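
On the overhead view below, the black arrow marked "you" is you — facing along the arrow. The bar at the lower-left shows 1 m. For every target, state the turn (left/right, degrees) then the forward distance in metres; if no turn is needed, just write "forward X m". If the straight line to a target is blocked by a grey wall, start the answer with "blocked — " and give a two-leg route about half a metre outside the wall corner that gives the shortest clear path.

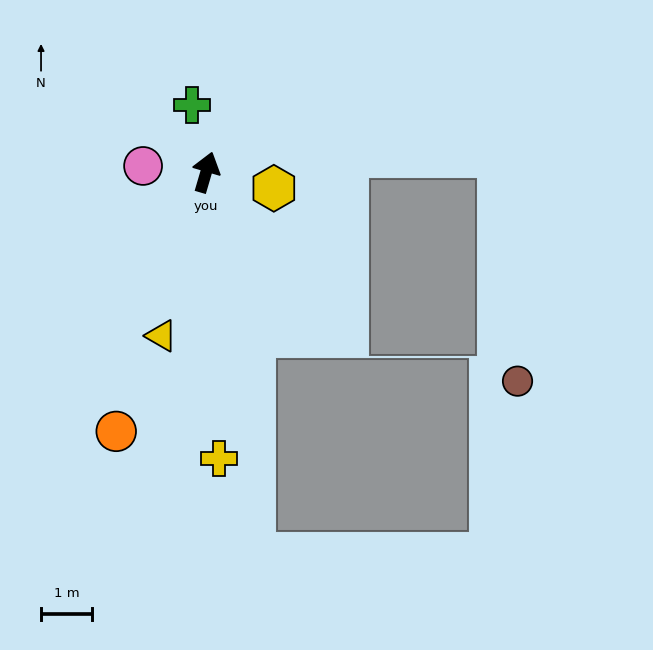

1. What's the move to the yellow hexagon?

turn right 87°, forward 1.4 m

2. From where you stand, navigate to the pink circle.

turn left 101°, forward 1.2 m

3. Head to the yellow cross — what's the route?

turn right 161°, forward 5.6 m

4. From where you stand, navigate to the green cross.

turn left 28°, forward 1.4 m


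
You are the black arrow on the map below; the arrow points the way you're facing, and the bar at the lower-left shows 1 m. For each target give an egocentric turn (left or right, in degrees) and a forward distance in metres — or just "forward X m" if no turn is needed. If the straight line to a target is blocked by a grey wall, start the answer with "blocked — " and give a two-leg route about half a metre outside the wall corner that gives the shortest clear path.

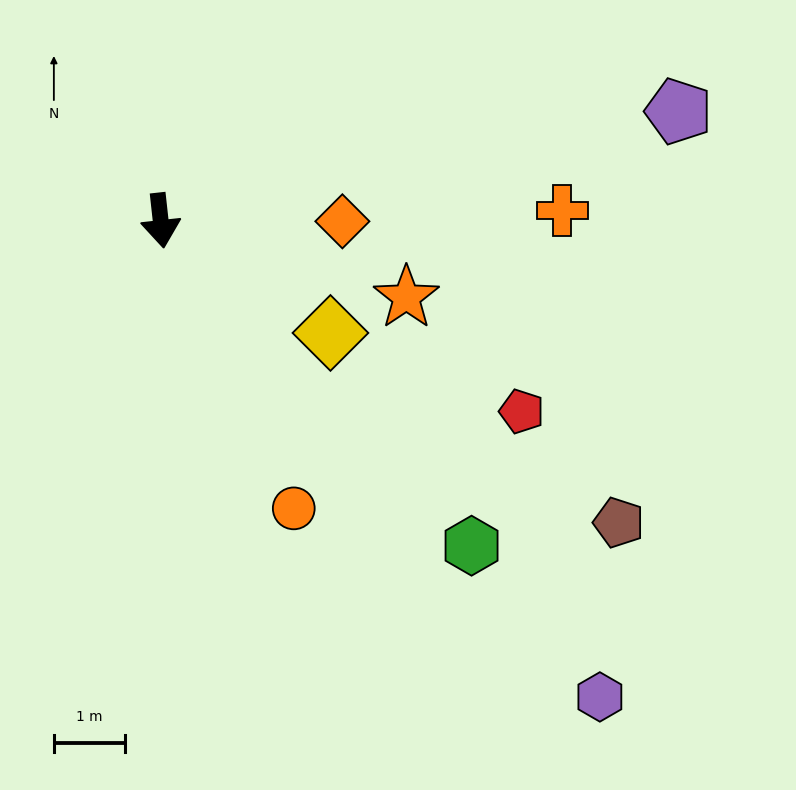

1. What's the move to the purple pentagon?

turn left 96°, forward 7.4 m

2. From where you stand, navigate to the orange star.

turn left 66°, forward 3.6 m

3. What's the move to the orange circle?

turn left 19°, forward 4.4 m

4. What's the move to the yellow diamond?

turn left 50°, forward 2.8 m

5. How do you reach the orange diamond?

turn left 84°, forward 2.5 m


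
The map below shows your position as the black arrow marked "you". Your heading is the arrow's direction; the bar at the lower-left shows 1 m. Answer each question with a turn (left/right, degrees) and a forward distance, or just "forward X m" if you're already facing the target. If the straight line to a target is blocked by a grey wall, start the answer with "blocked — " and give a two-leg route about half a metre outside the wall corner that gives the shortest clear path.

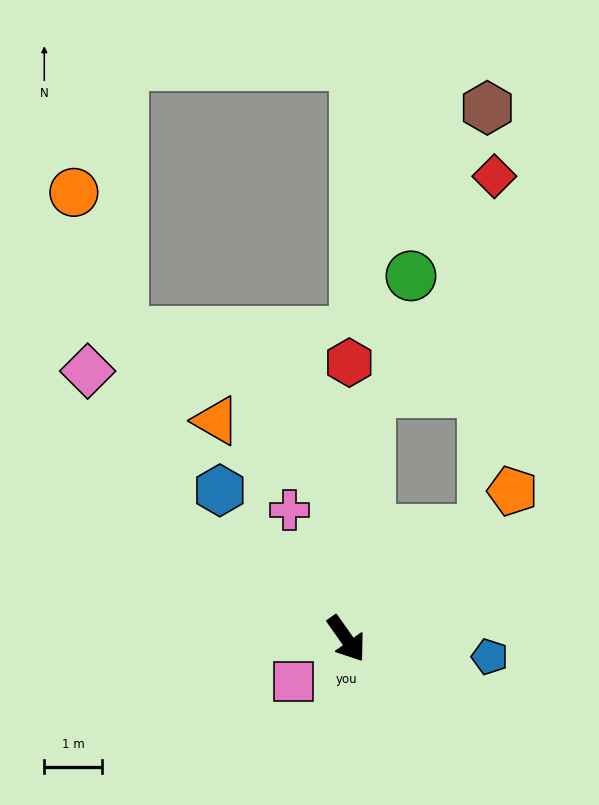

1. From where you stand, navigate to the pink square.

turn right 86°, forward 1.2 m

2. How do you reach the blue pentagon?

turn left 48°, forward 2.5 m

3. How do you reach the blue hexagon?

turn right 175°, forward 3.4 m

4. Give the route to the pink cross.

turn left 169°, forward 2.4 m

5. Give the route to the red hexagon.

turn left 144°, forward 4.8 m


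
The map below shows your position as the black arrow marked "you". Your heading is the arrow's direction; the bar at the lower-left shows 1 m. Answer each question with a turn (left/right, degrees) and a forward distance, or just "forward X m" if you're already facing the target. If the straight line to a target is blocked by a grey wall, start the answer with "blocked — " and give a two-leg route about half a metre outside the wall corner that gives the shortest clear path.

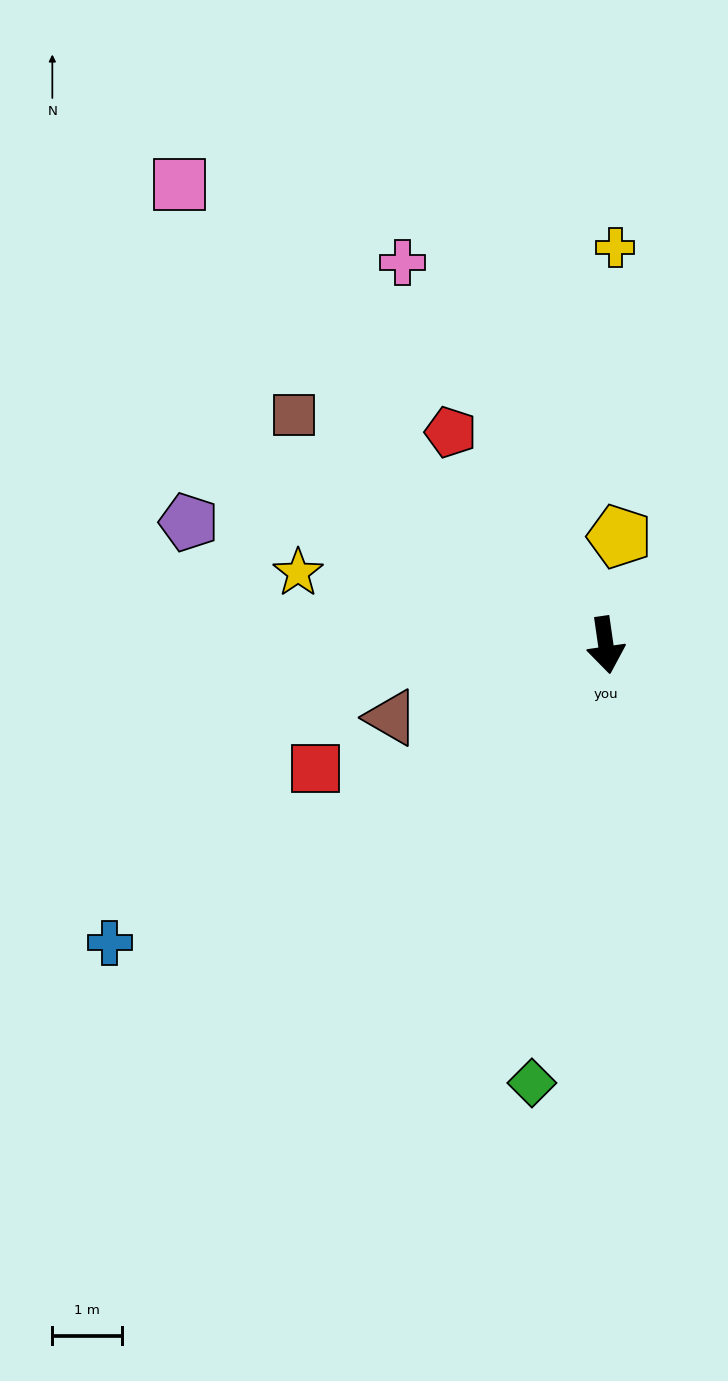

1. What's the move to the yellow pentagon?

turn left 165°, forward 1.6 m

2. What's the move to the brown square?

turn right 135°, forward 5.6 m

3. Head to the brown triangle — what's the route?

turn right 79°, forward 3.3 m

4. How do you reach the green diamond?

turn right 18°, forward 6.4 m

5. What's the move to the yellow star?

turn right 111°, forward 4.6 m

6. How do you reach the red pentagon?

turn right 152°, forward 3.8 m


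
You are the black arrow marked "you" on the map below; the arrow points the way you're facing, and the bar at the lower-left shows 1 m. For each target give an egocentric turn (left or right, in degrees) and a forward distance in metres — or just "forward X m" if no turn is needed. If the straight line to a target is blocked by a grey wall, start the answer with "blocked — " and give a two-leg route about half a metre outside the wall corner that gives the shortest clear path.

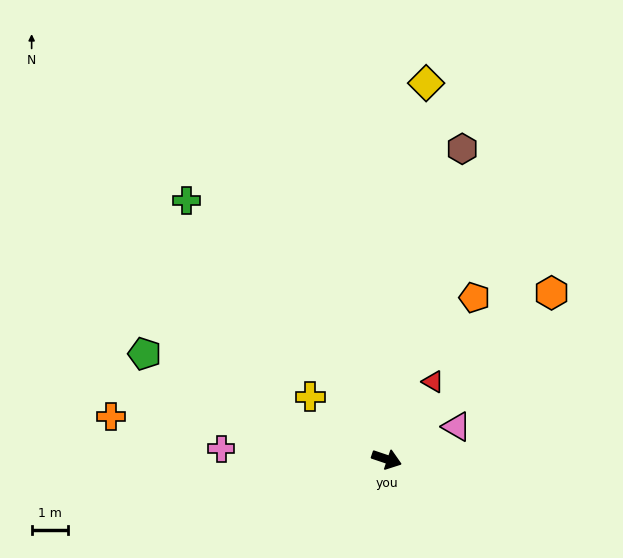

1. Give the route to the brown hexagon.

turn left 95°, forward 8.8 m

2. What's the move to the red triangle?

turn left 78°, forward 2.5 m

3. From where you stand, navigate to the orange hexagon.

turn left 64°, forward 6.5 m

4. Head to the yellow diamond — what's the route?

turn left 103°, forward 10.4 m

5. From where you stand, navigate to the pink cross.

turn right 165°, forward 4.6 m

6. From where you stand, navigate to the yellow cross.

turn left 159°, forward 2.7 m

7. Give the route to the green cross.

turn left 146°, forward 9.0 m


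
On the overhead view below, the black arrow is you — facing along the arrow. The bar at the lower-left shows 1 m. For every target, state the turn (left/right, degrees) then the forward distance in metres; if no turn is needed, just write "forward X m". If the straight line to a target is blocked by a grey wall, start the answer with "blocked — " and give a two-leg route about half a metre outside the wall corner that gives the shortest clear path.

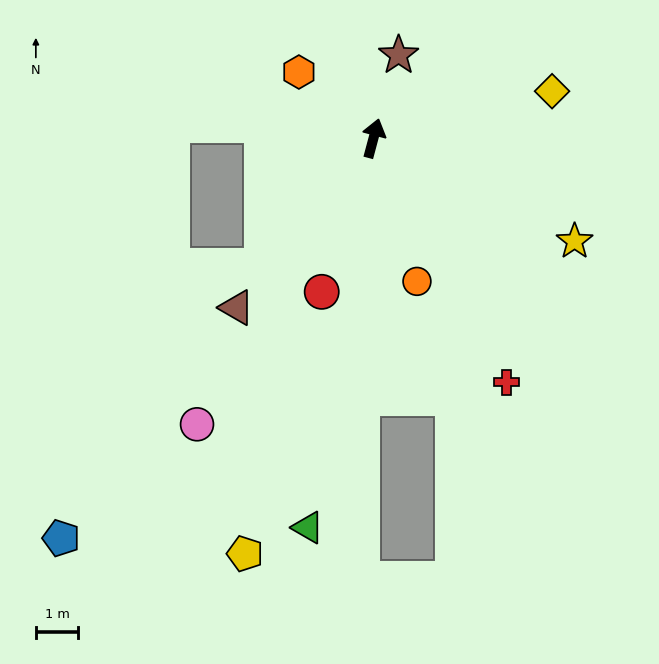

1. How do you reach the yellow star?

turn right 102°, forward 5.3 m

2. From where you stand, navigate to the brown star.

forward 2.0 m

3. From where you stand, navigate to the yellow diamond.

turn right 60°, forward 4.3 m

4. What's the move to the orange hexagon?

turn left 63°, forward 2.3 m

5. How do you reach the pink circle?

turn left 163°, forward 7.9 m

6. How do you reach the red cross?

turn right 136°, forward 6.5 m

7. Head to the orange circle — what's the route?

turn right 148°, forward 3.5 m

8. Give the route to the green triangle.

turn right 175°, forward 9.3 m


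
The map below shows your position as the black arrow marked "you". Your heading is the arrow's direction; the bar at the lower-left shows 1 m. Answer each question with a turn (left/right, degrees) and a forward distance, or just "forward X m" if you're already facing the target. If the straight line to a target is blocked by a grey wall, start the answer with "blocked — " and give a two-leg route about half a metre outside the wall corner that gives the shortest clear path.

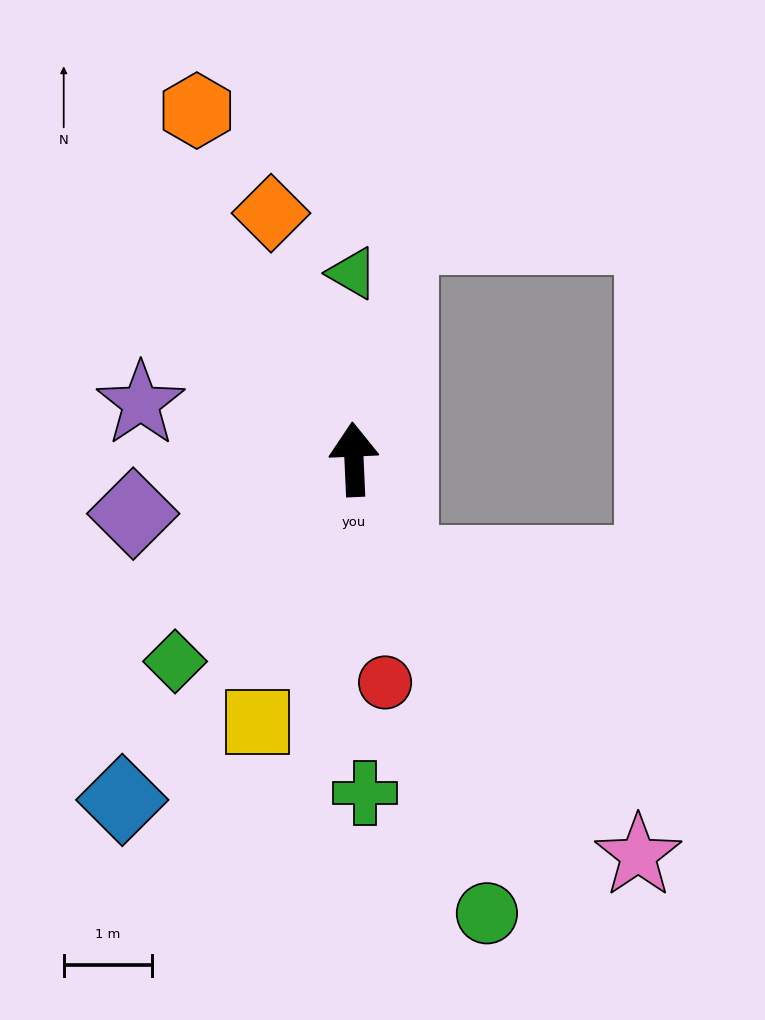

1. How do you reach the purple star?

turn left 73°, forward 2.5 m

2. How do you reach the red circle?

turn right 175°, forward 2.5 m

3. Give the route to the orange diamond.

turn left 16°, forward 2.9 m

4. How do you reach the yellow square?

turn left 157°, forward 3.2 m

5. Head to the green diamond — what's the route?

turn left 136°, forward 3.0 m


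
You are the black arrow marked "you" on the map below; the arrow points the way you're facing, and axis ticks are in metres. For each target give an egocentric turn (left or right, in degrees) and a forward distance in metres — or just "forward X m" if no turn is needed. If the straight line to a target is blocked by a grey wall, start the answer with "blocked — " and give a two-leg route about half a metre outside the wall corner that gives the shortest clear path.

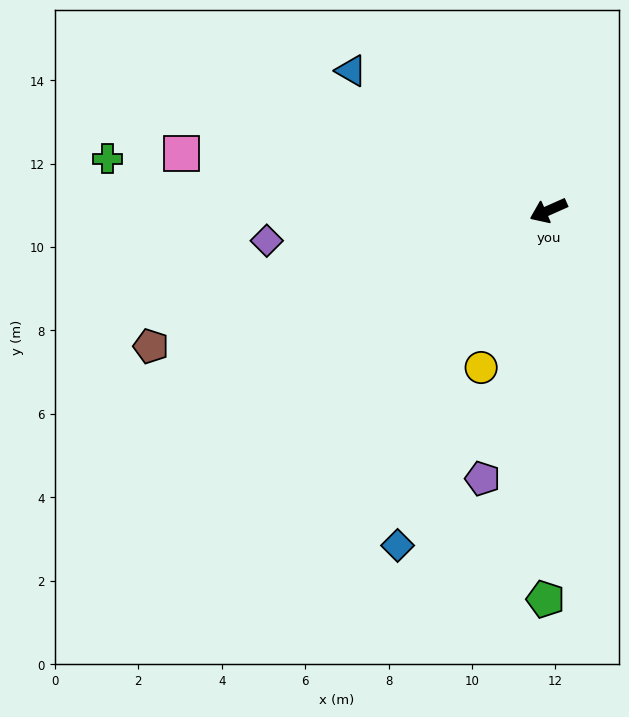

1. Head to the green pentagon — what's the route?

turn left 66°, forward 9.3 m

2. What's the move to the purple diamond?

turn right 18°, forward 6.8 m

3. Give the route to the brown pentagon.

turn right 5°, forward 10.1 m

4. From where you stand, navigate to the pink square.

turn right 33°, forward 8.9 m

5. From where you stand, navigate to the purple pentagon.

turn left 52°, forward 6.6 m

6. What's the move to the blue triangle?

turn right 59°, forward 5.8 m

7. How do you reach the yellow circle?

turn left 43°, forward 4.1 m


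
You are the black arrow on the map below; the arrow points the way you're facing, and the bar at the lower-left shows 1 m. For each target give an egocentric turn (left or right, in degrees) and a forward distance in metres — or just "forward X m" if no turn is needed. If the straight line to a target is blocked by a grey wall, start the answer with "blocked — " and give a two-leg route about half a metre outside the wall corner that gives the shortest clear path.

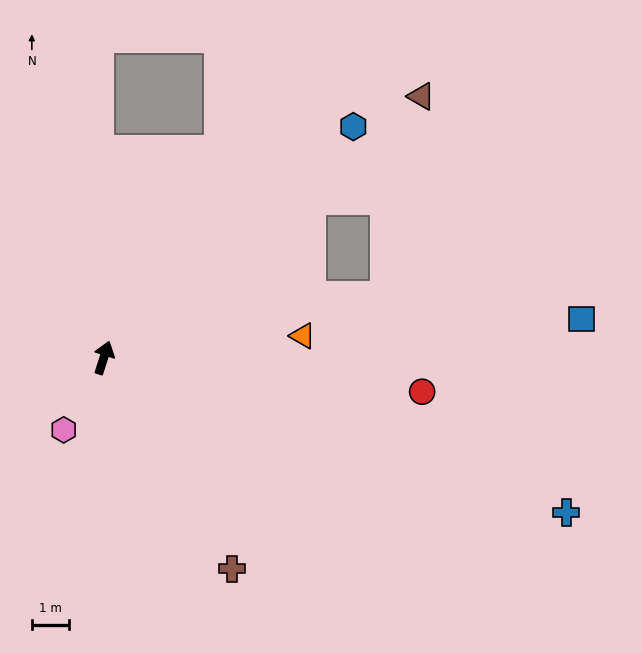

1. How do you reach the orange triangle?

turn right 66°, forward 5.4 m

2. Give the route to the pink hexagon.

turn left 169°, forward 2.2 m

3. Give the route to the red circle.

turn right 78°, forward 8.6 m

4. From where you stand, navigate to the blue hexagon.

turn right 29°, forward 9.1 m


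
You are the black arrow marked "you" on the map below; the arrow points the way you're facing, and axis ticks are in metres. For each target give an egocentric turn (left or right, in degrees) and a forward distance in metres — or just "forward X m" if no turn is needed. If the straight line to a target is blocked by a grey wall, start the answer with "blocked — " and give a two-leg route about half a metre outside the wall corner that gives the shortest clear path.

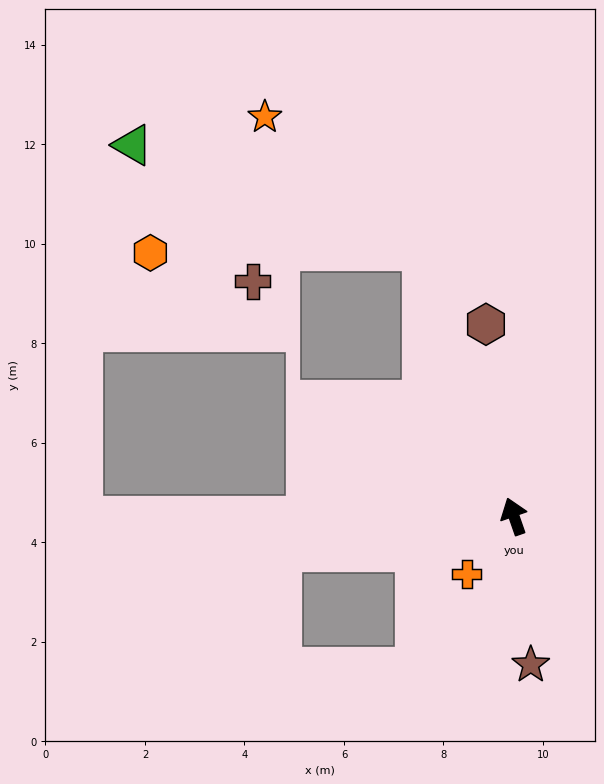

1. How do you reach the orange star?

blocked — forward 5.7 m, then turn left 31°, forward 4.1 m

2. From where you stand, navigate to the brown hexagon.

turn right 11°, forward 3.9 m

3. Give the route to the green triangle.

blocked — forward 5.7 m, then turn left 51°, forward 6.2 m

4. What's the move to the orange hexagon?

blocked — forward 5.7 m, then turn left 72°, forward 5.5 m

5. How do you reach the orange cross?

turn left 121°, forward 1.5 m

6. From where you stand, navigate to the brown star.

turn left 167°, forward 3.0 m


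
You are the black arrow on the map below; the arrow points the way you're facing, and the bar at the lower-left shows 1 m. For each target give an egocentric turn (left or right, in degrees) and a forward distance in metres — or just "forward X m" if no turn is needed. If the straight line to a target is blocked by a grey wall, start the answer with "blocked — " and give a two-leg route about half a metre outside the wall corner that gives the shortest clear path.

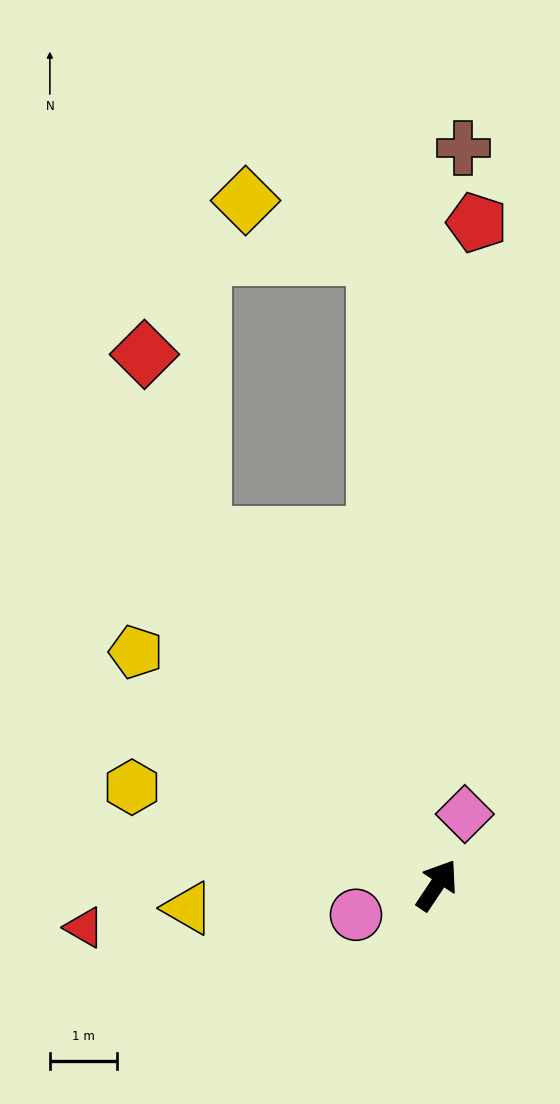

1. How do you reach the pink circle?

turn left 144°, forward 1.3 m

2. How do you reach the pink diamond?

turn left 12°, forward 1.1 m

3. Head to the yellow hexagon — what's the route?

turn left 106°, forward 4.8 m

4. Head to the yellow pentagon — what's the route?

turn left 86°, forward 5.7 m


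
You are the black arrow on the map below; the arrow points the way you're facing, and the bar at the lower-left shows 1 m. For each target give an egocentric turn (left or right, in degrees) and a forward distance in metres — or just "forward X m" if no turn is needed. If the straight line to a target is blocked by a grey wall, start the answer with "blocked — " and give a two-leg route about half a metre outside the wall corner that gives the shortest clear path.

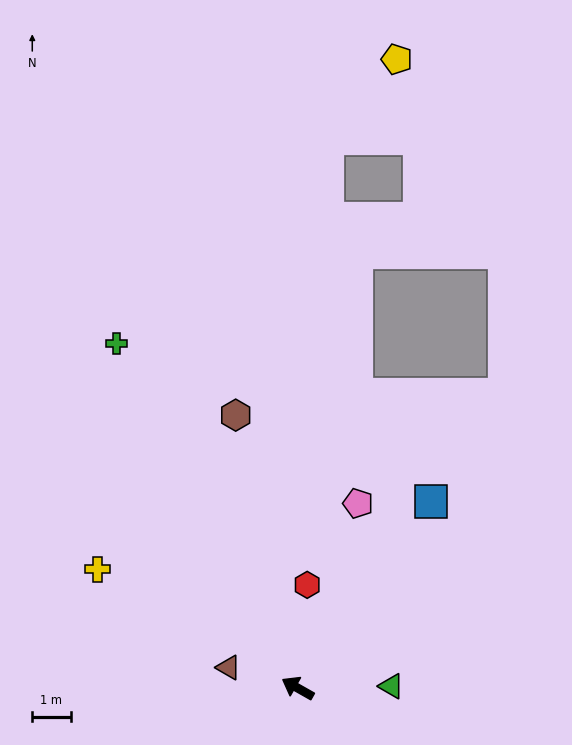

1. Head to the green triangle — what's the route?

turn right 149°, forward 2.4 m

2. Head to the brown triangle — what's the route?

turn left 13°, forward 1.9 m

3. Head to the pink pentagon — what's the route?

turn right 79°, forward 5.1 m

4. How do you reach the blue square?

turn right 96°, forward 6.0 m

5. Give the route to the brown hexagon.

turn right 48°, forward 7.3 m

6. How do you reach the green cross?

turn right 33°, forward 10.1 m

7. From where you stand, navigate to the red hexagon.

turn right 66°, forward 2.7 m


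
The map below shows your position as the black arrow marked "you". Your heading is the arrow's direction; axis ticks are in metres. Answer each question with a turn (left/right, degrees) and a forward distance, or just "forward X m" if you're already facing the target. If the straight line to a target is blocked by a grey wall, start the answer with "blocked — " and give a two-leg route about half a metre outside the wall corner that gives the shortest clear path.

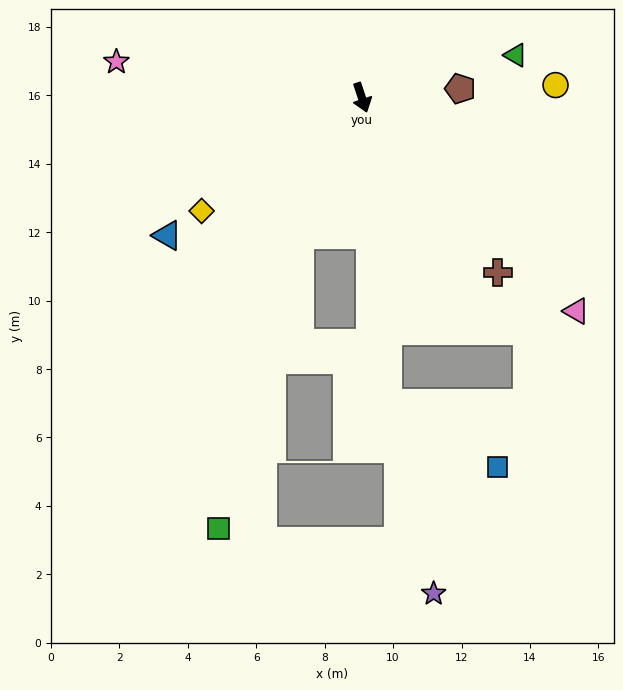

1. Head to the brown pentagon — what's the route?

turn left 77°, forward 2.9 m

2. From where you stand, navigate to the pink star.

turn right 117°, forward 7.2 m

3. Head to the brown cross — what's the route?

turn left 19°, forward 6.5 m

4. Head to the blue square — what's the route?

blocked — turn right 14°, forward 9.0 m, then turn left 55°, forward 3.7 m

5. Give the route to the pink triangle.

turn left 27°, forward 8.8 m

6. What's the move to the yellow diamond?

turn right 73°, forward 5.7 m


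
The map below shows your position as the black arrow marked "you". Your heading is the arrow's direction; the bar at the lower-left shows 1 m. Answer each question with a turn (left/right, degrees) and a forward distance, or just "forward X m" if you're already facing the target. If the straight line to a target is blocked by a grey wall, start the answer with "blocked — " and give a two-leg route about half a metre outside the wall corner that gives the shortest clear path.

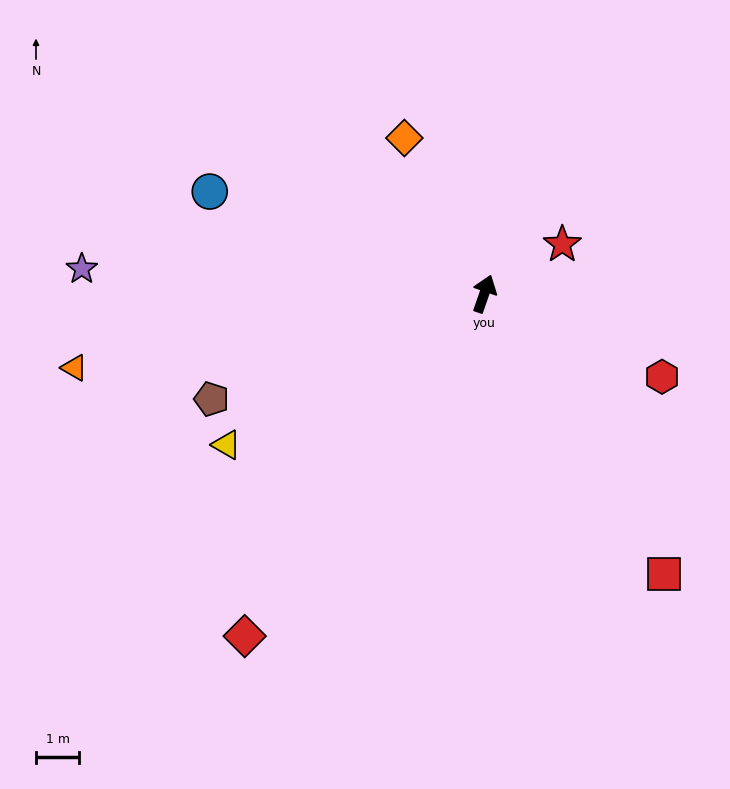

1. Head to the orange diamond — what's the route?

turn left 46°, forward 4.0 m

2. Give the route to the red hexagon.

turn right 96°, forward 4.5 m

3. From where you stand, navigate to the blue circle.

turn left 89°, forward 6.8 m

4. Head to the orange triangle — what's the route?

turn left 119°, forward 9.6 m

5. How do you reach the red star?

turn right 38°, forward 2.1 m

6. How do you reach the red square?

turn right 128°, forward 7.7 m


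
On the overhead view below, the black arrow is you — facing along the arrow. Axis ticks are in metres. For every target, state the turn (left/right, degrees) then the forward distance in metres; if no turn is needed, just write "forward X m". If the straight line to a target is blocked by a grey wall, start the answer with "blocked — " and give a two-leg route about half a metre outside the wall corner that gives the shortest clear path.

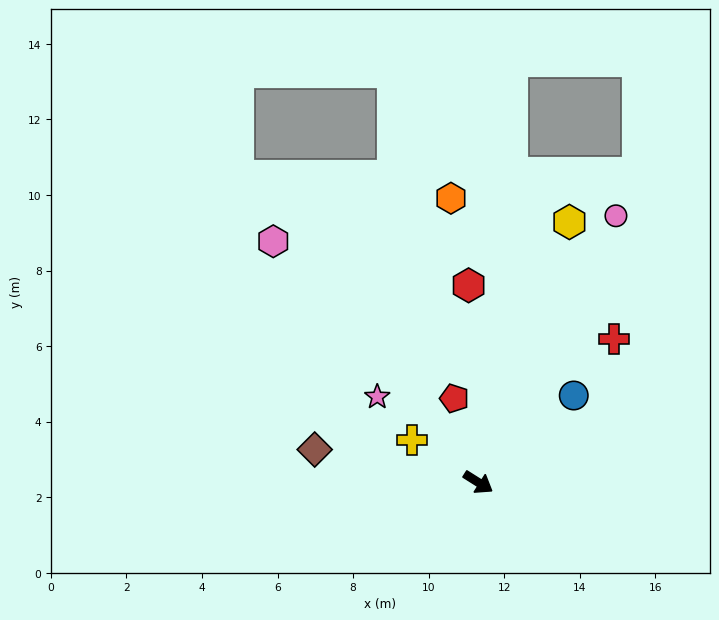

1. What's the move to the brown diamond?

turn right 159°, forward 4.4 m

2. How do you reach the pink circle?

turn left 95°, forward 7.9 m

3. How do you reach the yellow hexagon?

turn left 103°, forward 7.3 m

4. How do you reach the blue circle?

turn left 75°, forward 3.4 m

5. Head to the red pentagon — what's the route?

turn left 138°, forward 2.3 m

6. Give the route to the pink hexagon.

turn left 163°, forward 8.4 m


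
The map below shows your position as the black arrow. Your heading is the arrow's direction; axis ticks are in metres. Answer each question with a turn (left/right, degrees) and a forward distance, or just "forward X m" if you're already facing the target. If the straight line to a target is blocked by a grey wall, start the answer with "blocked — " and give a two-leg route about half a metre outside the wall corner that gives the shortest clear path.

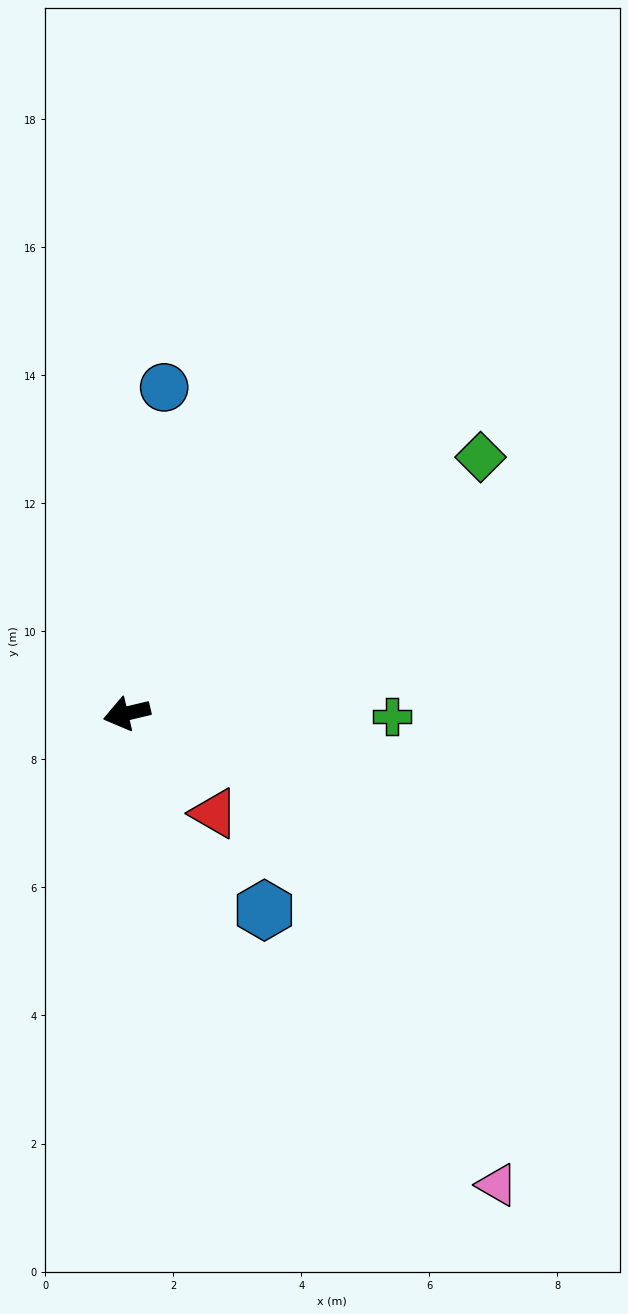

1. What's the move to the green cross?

turn left 166°, forward 4.1 m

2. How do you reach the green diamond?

turn right 157°, forward 6.8 m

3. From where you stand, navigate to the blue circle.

turn right 110°, forward 5.1 m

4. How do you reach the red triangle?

turn left 118°, forward 2.1 m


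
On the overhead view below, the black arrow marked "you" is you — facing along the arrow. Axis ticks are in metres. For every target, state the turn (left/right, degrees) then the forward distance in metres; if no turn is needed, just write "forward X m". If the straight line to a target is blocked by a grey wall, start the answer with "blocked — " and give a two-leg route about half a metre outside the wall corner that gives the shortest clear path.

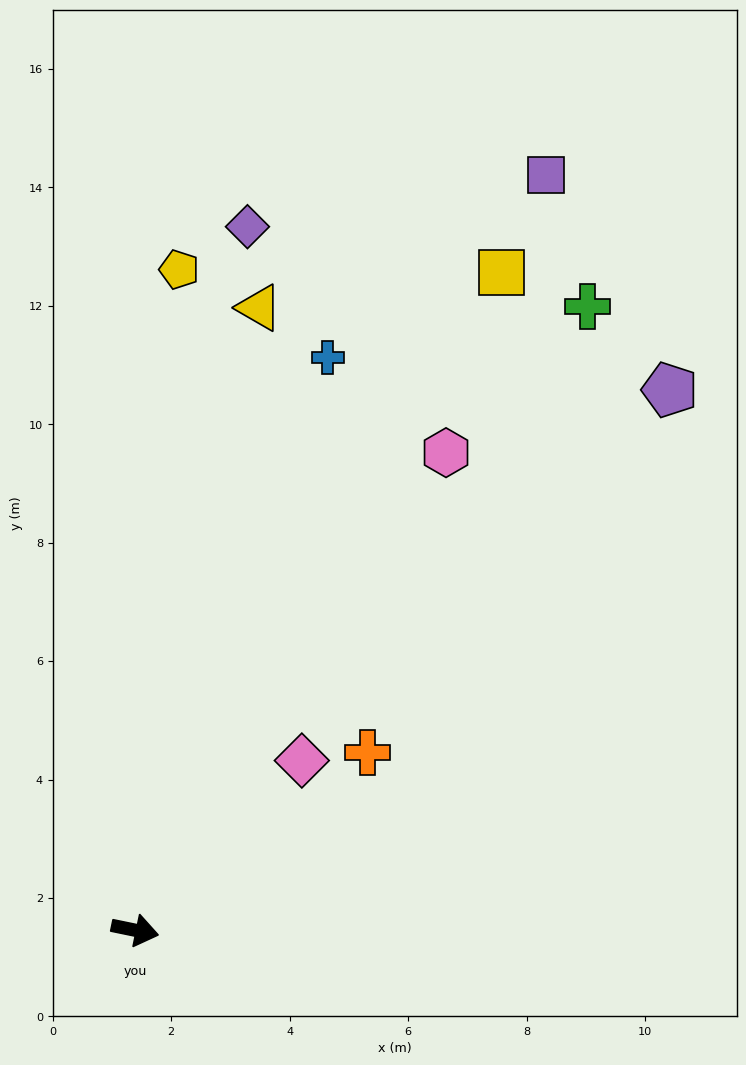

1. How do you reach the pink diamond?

turn left 57°, forward 4.0 m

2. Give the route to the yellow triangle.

turn left 90°, forward 10.7 m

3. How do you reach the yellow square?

turn left 73°, forward 12.7 m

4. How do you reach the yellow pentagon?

turn left 98°, forward 11.2 m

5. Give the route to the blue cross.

turn left 83°, forward 10.2 m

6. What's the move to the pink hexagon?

turn left 69°, forward 9.6 m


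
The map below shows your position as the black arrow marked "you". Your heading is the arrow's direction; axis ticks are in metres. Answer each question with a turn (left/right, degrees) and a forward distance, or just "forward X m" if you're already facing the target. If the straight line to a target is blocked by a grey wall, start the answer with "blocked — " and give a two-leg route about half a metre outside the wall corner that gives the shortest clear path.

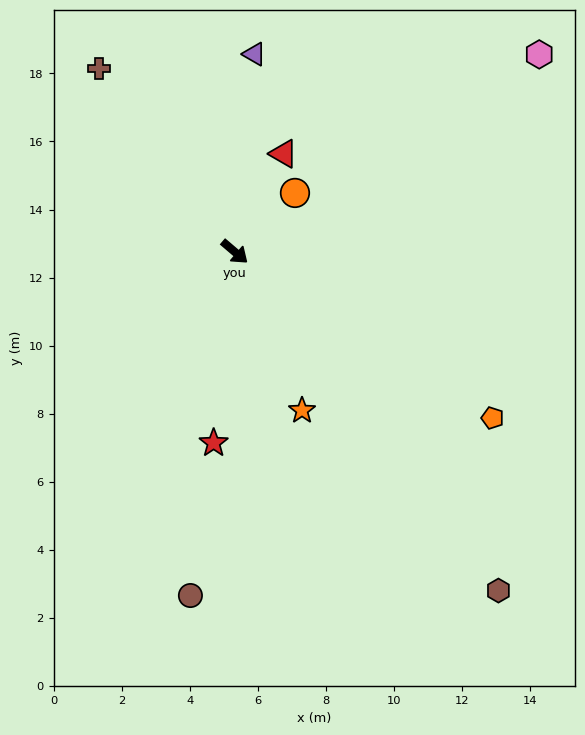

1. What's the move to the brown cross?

turn left 167°, forward 6.7 m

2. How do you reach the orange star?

turn right 27°, forward 5.1 m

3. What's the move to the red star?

turn right 56°, forward 5.7 m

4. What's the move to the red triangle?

turn left 104°, forward 3.2 m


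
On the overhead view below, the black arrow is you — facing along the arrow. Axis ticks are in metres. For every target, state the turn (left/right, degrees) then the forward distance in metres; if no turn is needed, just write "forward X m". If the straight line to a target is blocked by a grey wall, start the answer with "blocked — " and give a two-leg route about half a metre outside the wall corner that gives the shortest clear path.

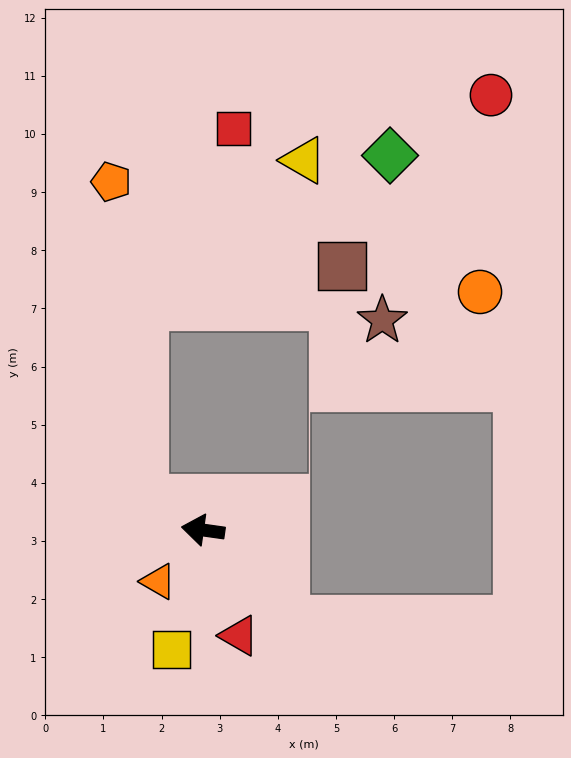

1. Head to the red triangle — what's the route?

turn left 117°, forward 1.9 m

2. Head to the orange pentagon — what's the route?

blocked — turn right 19°, forward 1.2 m, then turn right 57°, forward 5.5 m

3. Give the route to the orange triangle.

turn left 57°, forward 1.2 m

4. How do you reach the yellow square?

turn left 83°, forward 2.1 m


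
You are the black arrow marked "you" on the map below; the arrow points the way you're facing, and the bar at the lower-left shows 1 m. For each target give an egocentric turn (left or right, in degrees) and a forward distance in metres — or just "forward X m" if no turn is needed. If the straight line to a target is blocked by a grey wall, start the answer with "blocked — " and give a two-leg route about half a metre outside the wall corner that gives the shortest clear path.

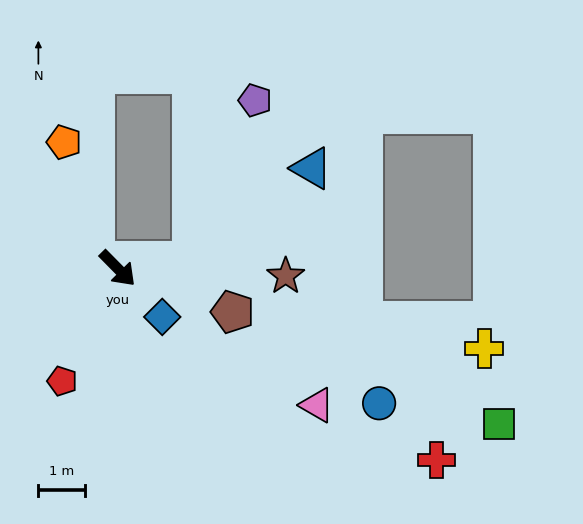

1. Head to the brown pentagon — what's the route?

turn left 25°, forward 2.6 m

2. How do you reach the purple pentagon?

blocked — turn left 51°, forward 1.6 m, then turn left 63°, forward 3.7 m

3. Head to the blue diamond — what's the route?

turn right 2°, forward 1.4 m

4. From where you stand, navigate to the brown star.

turn left 43°, forward 3.6 m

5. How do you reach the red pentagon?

turn right 71°, forward 2.7 m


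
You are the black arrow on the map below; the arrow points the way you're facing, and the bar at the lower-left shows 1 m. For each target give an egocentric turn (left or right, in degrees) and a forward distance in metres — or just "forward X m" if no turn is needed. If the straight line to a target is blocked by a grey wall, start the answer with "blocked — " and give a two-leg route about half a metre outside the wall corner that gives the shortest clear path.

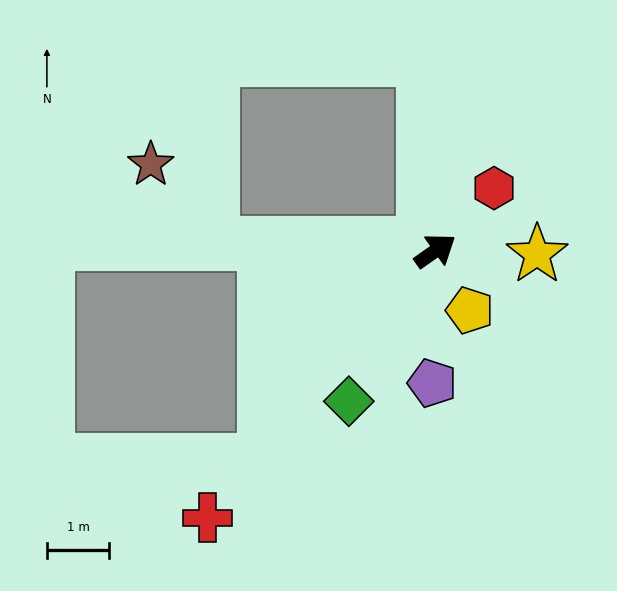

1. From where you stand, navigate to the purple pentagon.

turn right 127°, forward 2.1 m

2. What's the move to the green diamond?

turn right 155°, forward 2.8 m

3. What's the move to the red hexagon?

turn left 12°, forward 1.4 m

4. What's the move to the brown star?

blocked — turn left 143°, forward 3.6 m, then turn right 50°, forward 1.6 m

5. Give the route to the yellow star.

turn right 37°, forward 1.6 m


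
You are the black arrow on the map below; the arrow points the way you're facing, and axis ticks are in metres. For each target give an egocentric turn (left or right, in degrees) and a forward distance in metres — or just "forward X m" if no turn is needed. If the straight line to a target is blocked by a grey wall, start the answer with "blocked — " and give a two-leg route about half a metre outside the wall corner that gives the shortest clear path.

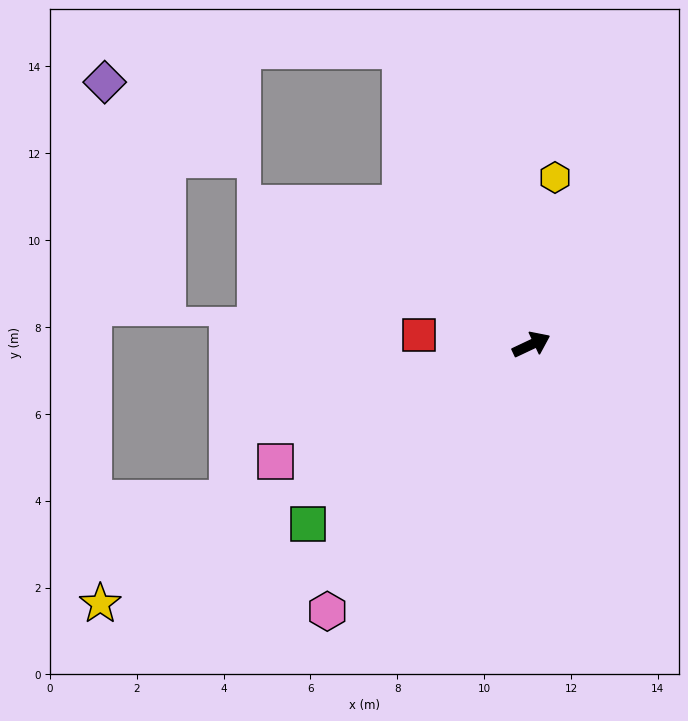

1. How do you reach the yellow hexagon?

turn left 57°, forward 3.9 m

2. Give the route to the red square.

turn left 150°, forward 2.6 m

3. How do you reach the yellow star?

turn right 174°, forward 11.6 m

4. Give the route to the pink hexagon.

turn right 153°, forward 7.7 m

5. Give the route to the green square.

turn right 166°, forward 6.6 m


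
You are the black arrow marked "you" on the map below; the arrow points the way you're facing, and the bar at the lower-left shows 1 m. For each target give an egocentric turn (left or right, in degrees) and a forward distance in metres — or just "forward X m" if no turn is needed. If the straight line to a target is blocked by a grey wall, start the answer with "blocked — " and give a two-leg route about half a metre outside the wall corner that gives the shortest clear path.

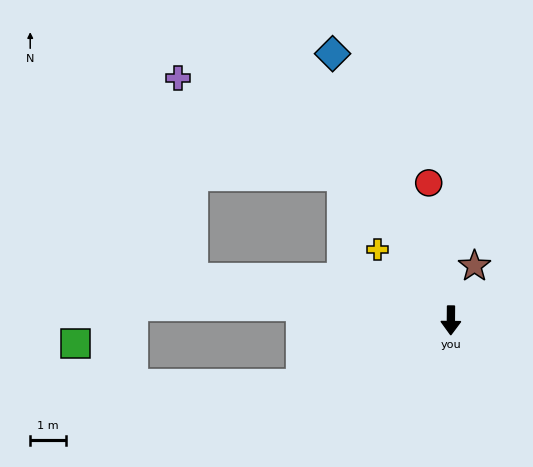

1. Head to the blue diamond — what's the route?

turn right 156°, forward 8.3 m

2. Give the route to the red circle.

turn right 170°, forward 3.9 m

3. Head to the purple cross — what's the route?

blocked — turn right 99°, forward 7.4 m, then turn right 76°, forward 5.7 m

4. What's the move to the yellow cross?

turn right 133°, forward 2.9 m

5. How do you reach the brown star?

turn left 157°, forward 1.7 m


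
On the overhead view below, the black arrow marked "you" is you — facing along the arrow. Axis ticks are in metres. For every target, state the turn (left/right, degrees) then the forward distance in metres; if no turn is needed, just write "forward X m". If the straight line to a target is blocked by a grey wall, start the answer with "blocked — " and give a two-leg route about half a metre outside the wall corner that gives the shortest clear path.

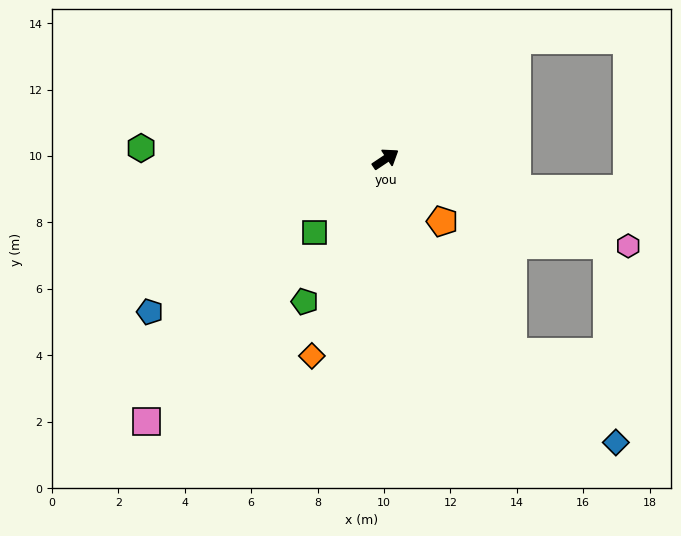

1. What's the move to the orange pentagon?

turn right 82°, forward 2.5 m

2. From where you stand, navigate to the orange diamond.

turn right 144°, forward 6.3 m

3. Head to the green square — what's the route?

turn right 168°, forward 3.1 m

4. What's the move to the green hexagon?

turn left 144°, forward 7.4 m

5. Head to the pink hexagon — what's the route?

turn right 53°, forward 7.8 m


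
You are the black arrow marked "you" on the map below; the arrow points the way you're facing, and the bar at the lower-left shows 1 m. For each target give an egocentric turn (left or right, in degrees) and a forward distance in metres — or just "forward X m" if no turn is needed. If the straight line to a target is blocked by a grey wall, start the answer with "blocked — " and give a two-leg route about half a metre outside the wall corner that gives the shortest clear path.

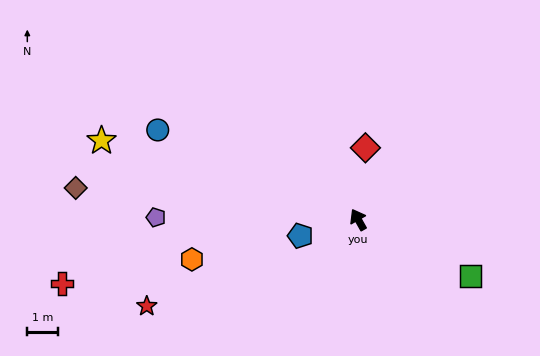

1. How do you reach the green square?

turn right 146°, forward 4.1 m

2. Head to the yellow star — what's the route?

turn left 44°, forward 8.8 m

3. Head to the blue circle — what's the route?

turn left 37°, forward 7.2 m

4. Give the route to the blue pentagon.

turn left 76°, forward 2.0 m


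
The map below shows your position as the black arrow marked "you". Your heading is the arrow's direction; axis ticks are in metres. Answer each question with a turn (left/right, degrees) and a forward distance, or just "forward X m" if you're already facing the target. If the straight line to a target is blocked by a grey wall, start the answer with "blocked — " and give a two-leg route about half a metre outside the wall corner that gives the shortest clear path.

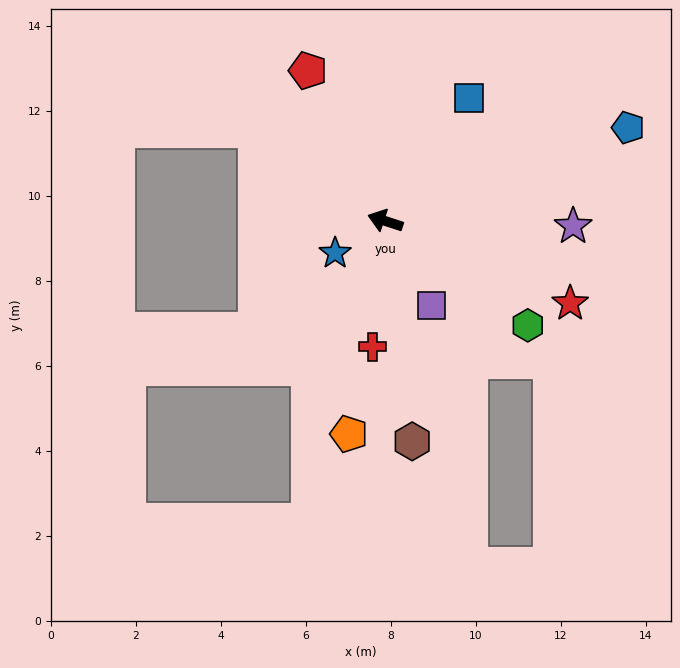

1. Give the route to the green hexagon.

turn left 162°, forward 4.2 m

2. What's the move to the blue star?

turn left 51°, forward 1.4 m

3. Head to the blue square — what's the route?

turn right 106°, forward 3.5 m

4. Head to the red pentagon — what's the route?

turn right 45°, forward 4.0 m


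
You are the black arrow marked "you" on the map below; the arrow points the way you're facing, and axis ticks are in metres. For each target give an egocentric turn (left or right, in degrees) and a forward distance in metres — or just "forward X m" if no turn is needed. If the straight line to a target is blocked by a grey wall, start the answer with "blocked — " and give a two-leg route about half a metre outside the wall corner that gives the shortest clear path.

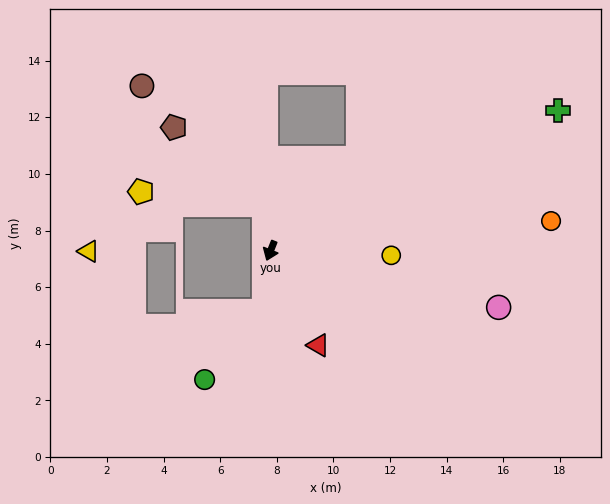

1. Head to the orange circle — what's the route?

turn left 118°, forward 10.0 m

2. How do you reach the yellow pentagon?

blocked — turn right 150°, forward 1.6 m, then turn left 75°, forward 4.4 m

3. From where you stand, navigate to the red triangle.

turn left 48°, forward 3.7 m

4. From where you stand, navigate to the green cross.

turn left 138°, forward 11.3 m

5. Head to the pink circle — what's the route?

turn left 98°, forward 8.3 m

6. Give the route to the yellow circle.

turn left 110°, forward 4.3 m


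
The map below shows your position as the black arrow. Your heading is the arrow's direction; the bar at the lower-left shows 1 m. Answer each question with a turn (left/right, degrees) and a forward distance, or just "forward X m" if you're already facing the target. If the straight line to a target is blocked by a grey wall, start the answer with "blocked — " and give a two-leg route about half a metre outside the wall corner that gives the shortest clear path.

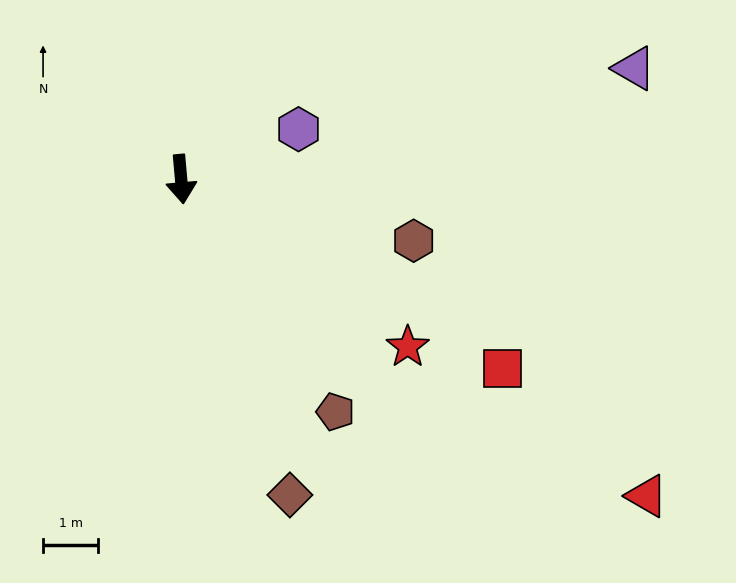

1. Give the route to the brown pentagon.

turn left 29°, forward 5.1 m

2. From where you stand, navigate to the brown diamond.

turn left 14°, forward 6.1 m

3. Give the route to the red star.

turn left 48°, forward 5.1 m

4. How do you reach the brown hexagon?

turn left 70°, forward 4.4 m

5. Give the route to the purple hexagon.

turn left 108°, forward 2.3 m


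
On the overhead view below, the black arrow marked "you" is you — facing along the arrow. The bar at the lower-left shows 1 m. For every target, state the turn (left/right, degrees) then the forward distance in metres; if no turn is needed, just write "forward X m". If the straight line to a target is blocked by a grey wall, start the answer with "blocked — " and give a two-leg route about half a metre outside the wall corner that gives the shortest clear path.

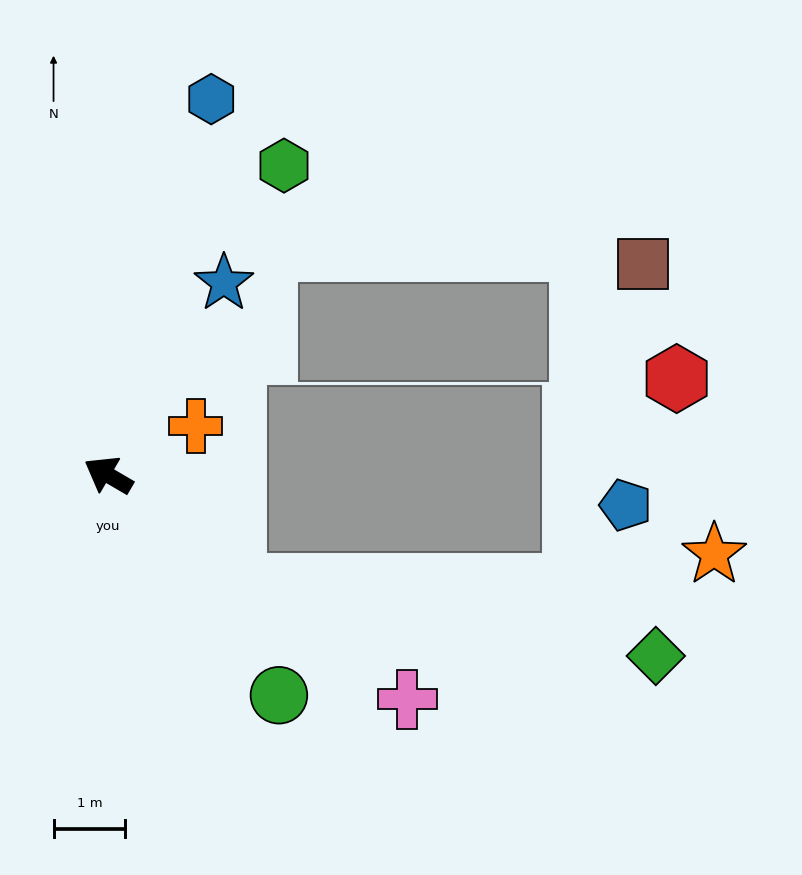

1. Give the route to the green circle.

turn left 158°, forward 3.9 m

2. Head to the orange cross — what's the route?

turn right 120°, forward 1.4 m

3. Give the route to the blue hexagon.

turn right 75°, forward 5.4 m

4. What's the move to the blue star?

turn right 91°, forward 3.1 m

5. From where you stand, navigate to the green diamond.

blocked — turn left 170°, forward 2.3 m, then turn left 31°, forward 6.0 m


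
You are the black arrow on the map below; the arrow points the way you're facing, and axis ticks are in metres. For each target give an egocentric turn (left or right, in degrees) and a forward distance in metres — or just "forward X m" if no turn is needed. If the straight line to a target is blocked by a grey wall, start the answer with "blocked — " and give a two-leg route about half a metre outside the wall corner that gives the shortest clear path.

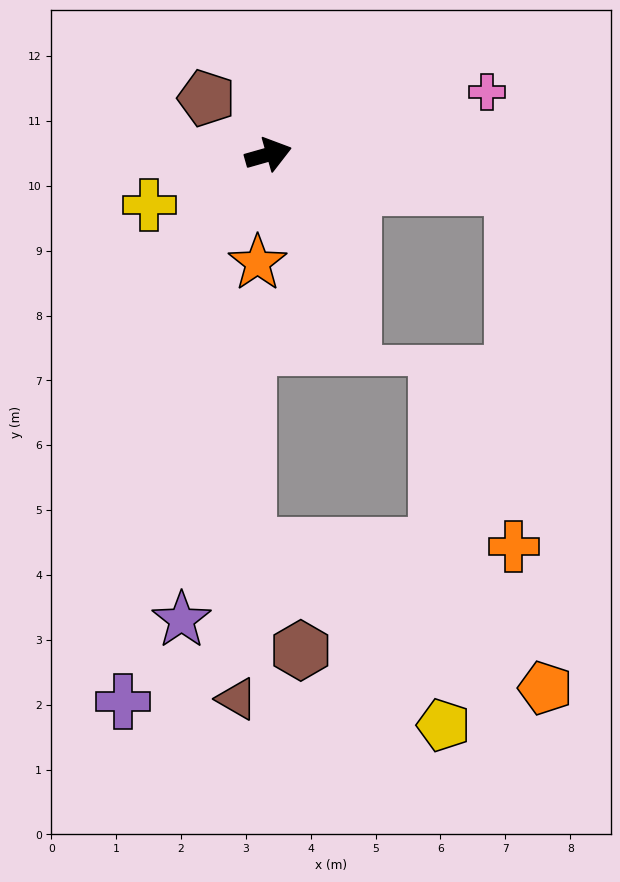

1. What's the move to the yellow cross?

turn right 173°, forward 2.0 m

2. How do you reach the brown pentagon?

turn left 122°, forward 1.3 m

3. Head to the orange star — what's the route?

turn right 112°, forward 1.7 m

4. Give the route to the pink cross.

forward 3.5 m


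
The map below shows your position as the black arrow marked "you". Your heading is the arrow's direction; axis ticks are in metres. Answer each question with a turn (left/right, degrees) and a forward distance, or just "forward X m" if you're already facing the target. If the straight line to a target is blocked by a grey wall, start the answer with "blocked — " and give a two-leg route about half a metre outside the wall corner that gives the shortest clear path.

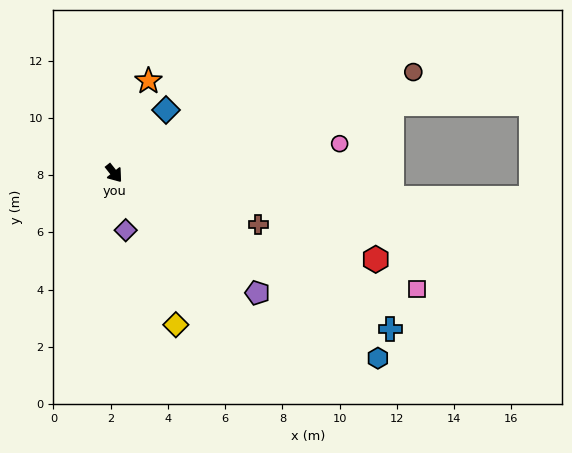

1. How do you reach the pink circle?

turn left 59°, forward 8.0 m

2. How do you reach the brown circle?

turn left 70°, forward 11.0 m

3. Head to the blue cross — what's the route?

turn left 22°, forward 11.1 m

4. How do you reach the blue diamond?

turn left 102°, forward 2.9 m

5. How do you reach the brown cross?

turn left 32°, forward 5.3 m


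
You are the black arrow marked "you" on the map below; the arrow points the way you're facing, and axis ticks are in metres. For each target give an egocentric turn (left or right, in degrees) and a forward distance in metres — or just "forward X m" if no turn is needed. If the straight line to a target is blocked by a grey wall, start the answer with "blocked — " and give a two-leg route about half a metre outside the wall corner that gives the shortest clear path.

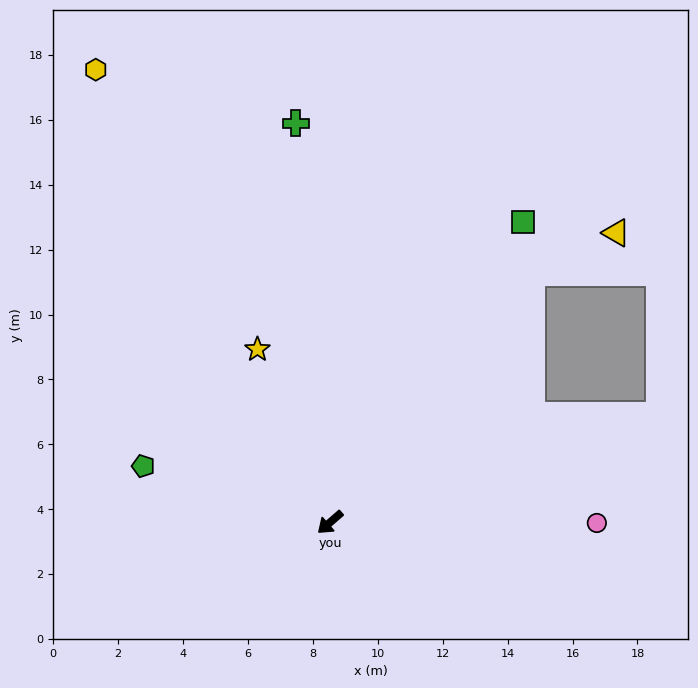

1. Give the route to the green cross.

turn right 126°, forward 12.3 m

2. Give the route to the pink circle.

turn left 139°, forward 8.2 m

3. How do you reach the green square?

turn right 164°, forward 11.0 m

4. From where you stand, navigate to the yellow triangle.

blocked — turn right 170°, forward 9.9 m, then turn right 26°, forward 2.9 m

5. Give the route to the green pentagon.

turn right 58°, forward 6.0 m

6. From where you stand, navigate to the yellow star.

turn right 108°, forward 5.8 m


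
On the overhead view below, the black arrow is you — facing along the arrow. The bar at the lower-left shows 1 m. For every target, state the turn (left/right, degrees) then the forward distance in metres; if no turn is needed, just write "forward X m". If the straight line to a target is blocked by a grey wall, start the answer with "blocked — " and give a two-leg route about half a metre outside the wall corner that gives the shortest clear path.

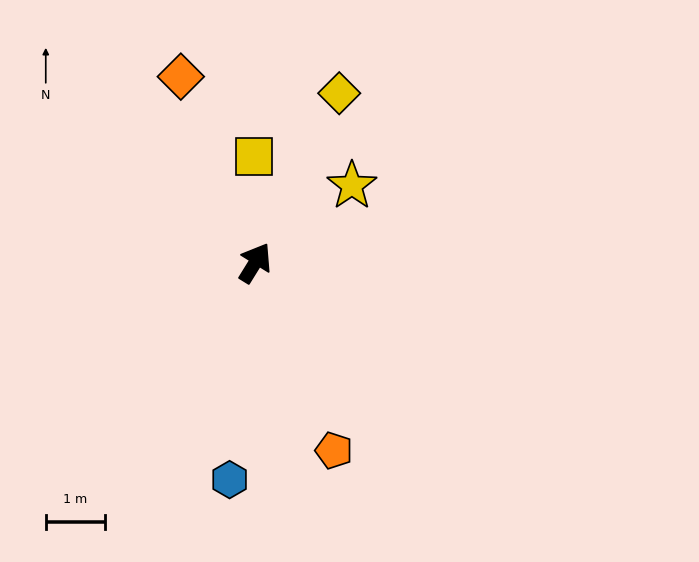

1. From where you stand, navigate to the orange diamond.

turn left 54°, forward 3.4 m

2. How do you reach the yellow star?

turn right 20°, forward 2.1 m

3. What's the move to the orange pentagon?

turn right 126°, forward 3.4 m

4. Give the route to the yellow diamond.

turn left 5°, forward 3.2 m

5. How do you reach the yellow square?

turn left 32°, forward 1.8 m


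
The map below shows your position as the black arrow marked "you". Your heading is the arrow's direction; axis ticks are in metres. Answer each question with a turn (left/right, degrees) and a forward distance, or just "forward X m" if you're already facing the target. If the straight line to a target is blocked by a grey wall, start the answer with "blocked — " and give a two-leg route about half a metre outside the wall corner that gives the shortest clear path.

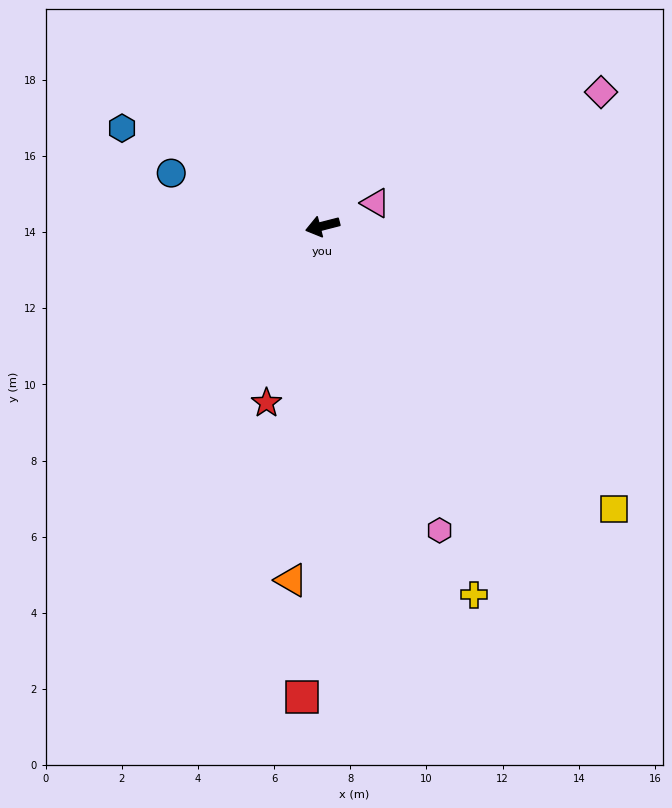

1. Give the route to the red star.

turn left 58°, forward 4.9 m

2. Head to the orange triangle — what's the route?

turn left 71°, forward 9.3 m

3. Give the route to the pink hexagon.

turn left 97°, forward 8.6 m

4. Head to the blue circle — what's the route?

turn right 34°, forward 4.2 m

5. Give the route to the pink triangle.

turn right 171°, forward 1.5 m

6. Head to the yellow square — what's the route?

turn left 121°, forward 10.7 m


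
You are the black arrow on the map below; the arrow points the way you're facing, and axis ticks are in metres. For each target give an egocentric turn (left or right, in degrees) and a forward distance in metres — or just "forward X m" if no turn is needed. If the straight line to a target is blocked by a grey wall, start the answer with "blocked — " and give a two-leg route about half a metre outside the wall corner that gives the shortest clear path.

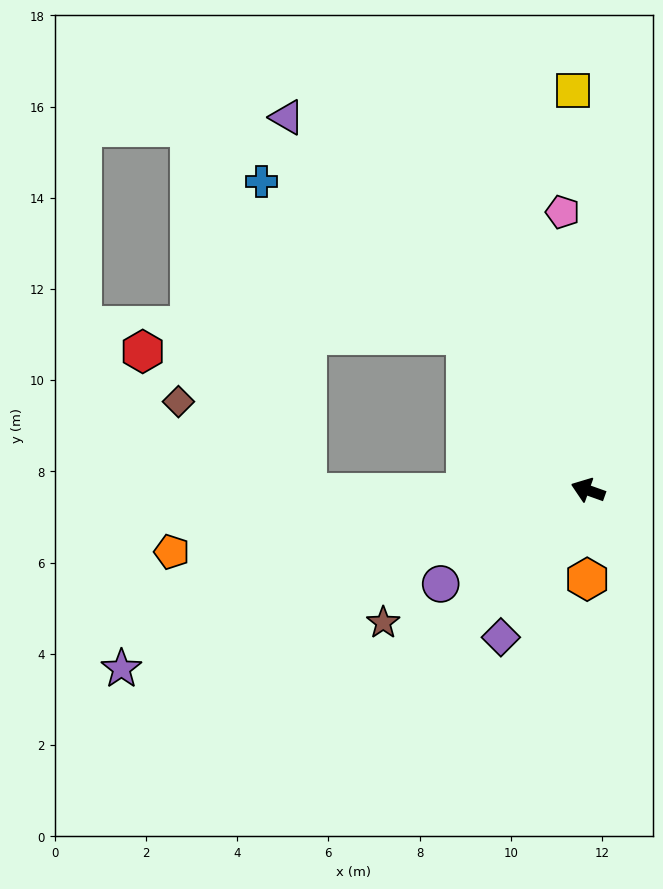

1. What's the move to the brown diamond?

blocked — turn left 20°, forward 6.2 m, then turn right 36°, forward 3.5 m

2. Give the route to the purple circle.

turn left 52°, forward 3.8 m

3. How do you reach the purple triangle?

turn right 31°, forward 10.5 m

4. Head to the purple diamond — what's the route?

turn left 79°, forward 3.7 m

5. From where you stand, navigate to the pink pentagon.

turn right 65°, forward 6.1 m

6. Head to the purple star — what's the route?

turn left 41°, forward 11.0 m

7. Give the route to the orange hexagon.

turn left 109°, forward 1.9 m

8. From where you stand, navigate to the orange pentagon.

turn left 28°, forward 9.2 m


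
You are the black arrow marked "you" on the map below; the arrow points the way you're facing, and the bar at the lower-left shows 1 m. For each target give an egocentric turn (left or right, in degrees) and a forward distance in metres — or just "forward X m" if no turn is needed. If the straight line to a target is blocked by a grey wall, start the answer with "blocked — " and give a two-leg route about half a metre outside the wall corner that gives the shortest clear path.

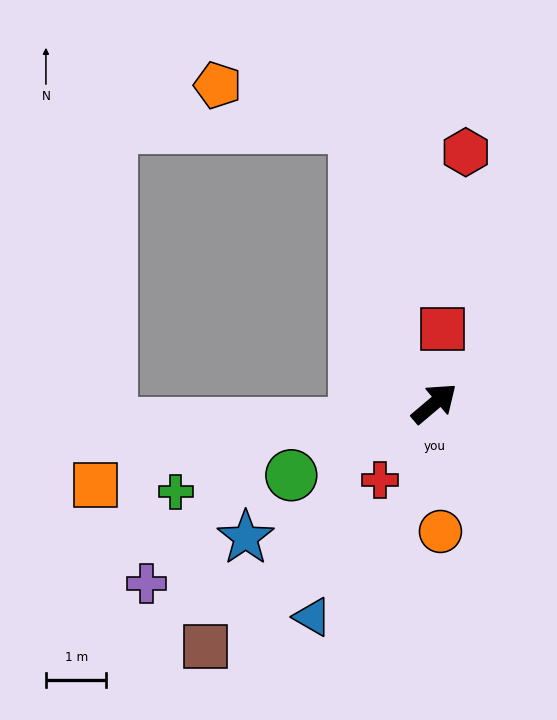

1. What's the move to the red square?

turn left 43°, forward 1.2 m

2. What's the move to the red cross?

turn right 166°, forward 1.5 m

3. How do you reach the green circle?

turn left 166°, forward 2.6 m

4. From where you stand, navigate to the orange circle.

turn right 127°, forward 2.1 m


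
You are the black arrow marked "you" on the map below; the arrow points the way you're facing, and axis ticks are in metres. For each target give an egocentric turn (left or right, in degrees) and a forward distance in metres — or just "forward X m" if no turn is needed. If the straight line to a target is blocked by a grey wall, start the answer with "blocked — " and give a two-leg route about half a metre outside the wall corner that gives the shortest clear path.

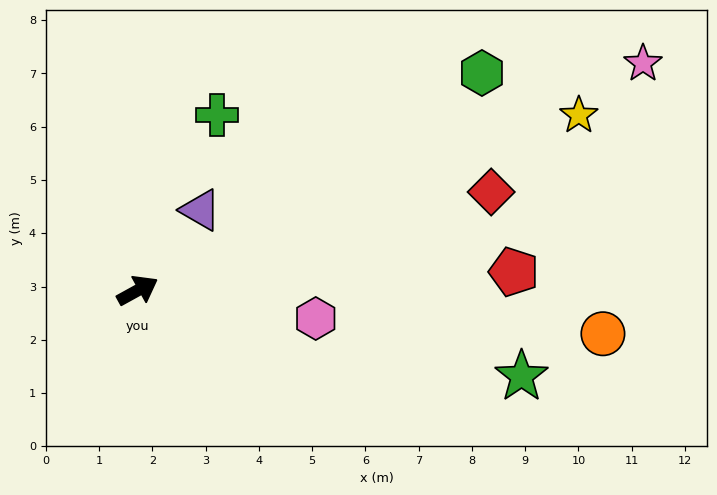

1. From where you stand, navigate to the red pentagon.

turn right 26°, forward 7.1 m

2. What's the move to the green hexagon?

turn left 3°, forward 7.6 m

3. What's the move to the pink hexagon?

turn right 38°, forward 3.4 m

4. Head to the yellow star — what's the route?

turn right 7°, forward 8.9 m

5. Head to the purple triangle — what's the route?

turn left 23°, forward 1.9 m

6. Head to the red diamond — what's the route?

turn right 13°, forward 6.9 m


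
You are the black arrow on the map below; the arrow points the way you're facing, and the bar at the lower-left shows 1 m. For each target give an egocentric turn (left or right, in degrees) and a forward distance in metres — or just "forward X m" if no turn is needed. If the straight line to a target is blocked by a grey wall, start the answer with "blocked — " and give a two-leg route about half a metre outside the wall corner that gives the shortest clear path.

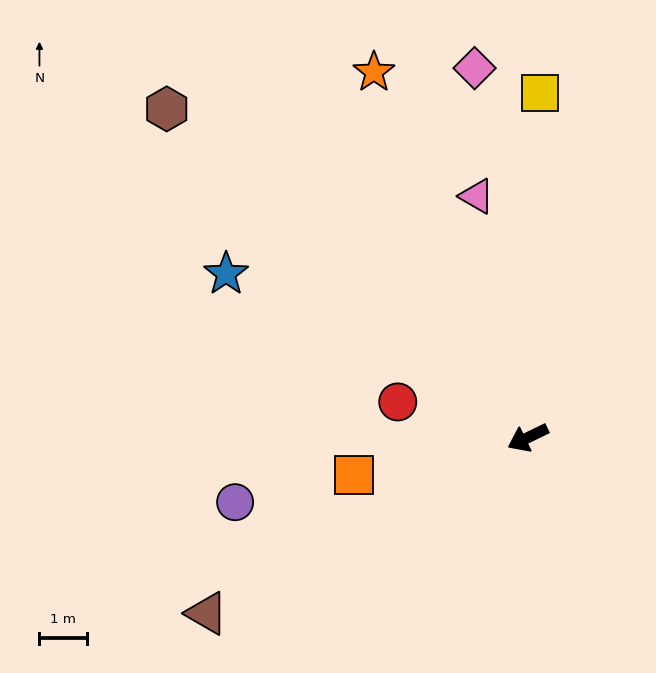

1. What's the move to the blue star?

turn right 54°, forward 7.2 m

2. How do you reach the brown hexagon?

turn right 68°, forward 10.2 m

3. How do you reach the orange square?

turn right 14°, forward 3.7 m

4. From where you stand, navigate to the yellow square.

turn right 118°, forward 7.2 m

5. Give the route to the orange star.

turn right 93°, forward 8.3 m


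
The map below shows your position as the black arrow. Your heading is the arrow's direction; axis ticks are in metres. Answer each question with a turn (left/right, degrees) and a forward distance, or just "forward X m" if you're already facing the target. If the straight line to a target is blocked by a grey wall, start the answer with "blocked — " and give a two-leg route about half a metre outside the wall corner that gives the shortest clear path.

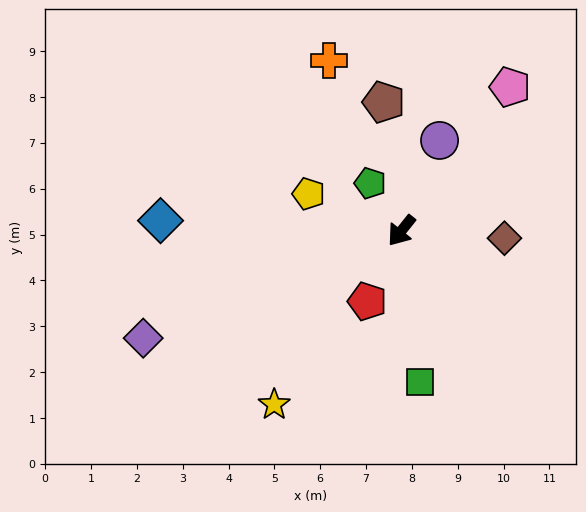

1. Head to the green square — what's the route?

turn left 46°, forward 3.3 m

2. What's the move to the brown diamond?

turn left 124°, forward 2.3 m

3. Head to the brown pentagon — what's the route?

turn right 134°, forward 2.8 m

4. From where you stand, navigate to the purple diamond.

turn right 29°, forward 6.1 m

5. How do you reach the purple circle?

turn right 164°, forward 2.1 m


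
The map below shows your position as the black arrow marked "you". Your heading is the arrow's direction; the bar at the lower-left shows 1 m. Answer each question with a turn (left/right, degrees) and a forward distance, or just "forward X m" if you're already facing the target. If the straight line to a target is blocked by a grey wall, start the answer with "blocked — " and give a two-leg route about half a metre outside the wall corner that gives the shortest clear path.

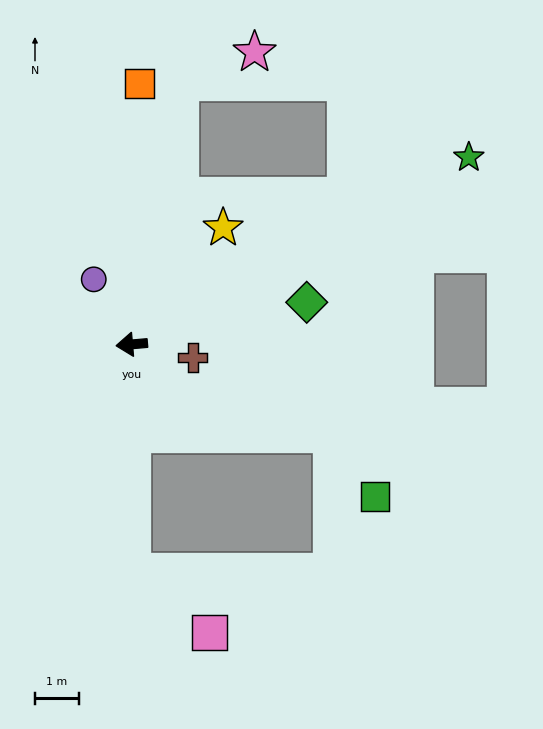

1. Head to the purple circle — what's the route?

turn right 65°, forward 1.7 m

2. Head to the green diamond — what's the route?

turn right 171°, forward 4.1 m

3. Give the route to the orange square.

turn right 97°, forward 6.0 m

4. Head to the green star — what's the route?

turn right 156°, forward 8.8 m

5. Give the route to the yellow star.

turn right 133°, forward 3.4 m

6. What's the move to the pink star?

blocked — turn right 105°, forward 6.1 m, then turn right 58°, forward 1.8 m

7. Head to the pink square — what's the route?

blocked — turn left 85°, forward 5.2 m, then turn left 51°, forward 2.3 m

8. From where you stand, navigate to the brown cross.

turn left 163°, forward 1.4 m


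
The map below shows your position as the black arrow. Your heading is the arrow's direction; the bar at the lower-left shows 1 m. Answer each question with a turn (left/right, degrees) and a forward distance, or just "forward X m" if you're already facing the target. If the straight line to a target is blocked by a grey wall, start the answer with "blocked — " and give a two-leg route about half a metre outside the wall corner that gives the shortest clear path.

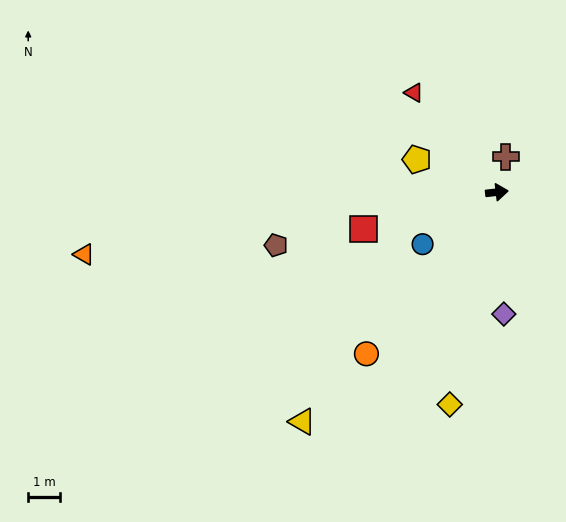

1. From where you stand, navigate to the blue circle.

turn right 151°, forward 2.9 m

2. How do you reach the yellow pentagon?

turn left 151°, forward 2.8 m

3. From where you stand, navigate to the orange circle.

turn right 135°, forward 6.6 m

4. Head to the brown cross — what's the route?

turn left 69°, forward 1.2 m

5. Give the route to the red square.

turn right 171°, forward 4.4 m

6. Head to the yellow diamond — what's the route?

turn right 109°, forward 6.9 m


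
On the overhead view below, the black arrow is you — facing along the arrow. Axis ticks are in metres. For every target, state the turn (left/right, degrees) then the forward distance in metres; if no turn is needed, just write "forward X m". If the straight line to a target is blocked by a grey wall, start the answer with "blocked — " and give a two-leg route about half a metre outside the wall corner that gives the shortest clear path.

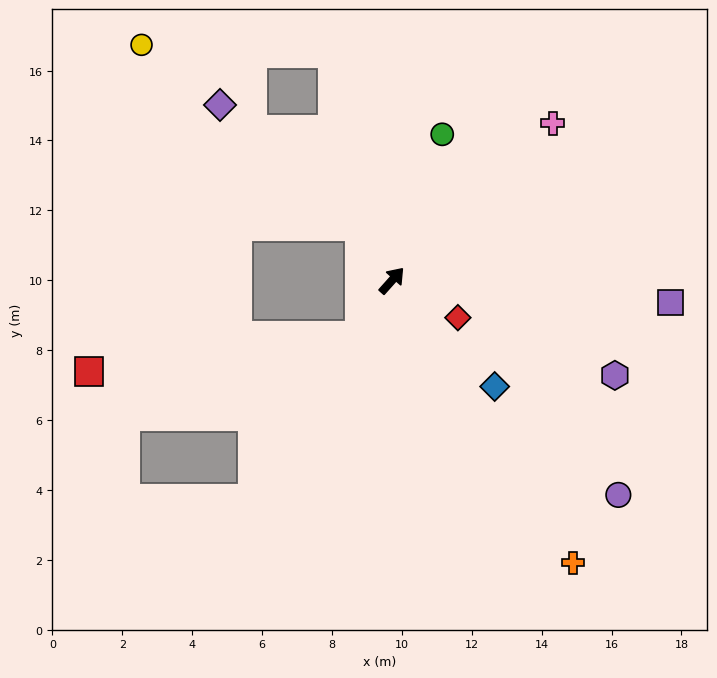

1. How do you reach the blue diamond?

turn right 94°, forward 4.2 m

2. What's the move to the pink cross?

turn right 4°, forward 6.4 m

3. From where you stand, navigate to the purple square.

turn right 53°, forward 8.0 m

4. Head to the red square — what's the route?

blocked — turn right 168°, forward 1.8 m, then turn right 53°, forward 7.8 m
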